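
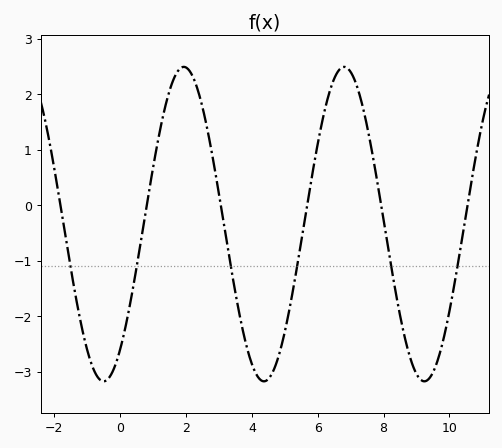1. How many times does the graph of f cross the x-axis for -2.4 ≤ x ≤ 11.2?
6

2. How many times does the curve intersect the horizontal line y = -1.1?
6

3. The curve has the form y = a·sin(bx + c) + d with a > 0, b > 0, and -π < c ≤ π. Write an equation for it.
y = 2.83sin(1.3x - 0.92) - 0.34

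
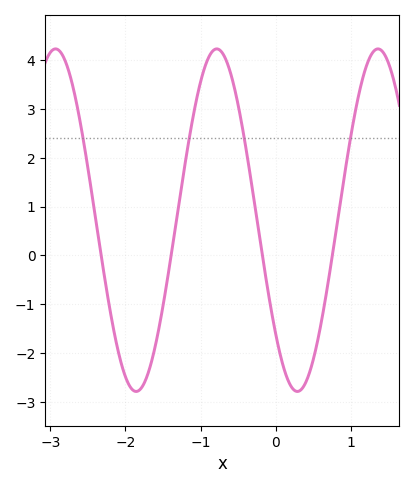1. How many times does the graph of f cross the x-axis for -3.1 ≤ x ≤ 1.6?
4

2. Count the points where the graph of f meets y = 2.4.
4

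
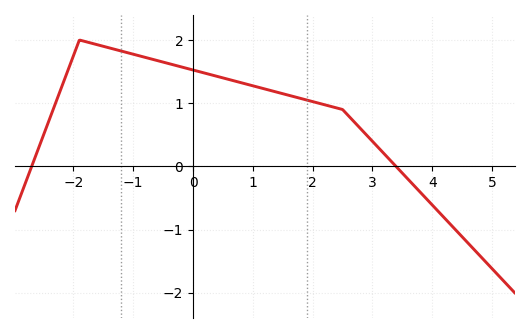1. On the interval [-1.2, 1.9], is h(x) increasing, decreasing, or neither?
decreasing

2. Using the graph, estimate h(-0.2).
1.57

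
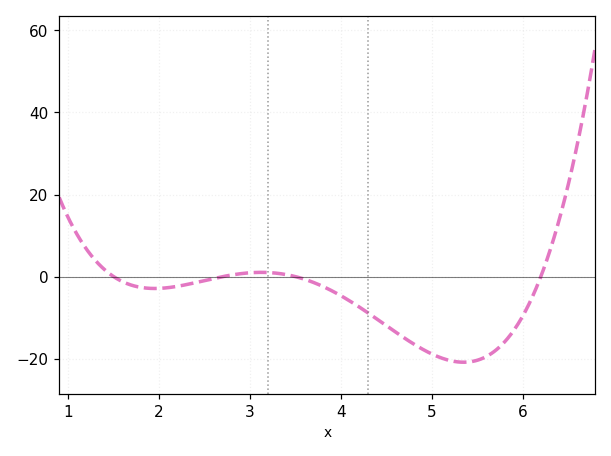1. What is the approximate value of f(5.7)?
-18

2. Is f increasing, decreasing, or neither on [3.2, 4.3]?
decreasing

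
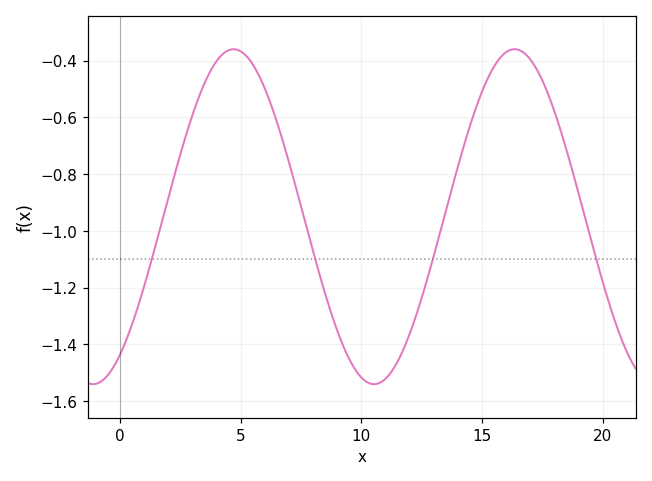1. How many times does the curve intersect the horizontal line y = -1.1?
4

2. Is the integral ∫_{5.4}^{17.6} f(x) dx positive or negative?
negative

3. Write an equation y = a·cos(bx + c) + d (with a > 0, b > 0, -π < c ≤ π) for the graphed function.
y = 0.59cos(0.54x - 2.5) - 0.95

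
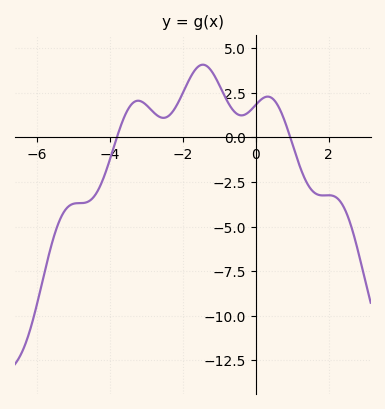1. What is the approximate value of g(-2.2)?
1.7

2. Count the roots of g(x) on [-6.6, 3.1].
2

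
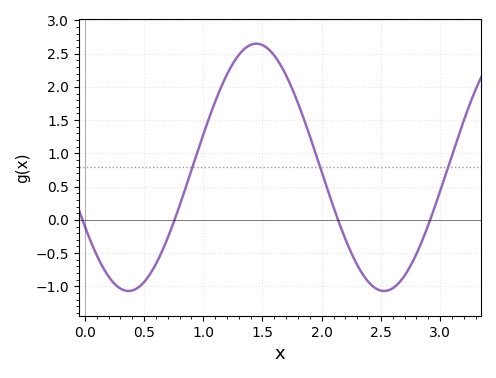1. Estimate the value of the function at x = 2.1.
0.2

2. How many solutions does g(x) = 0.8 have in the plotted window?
3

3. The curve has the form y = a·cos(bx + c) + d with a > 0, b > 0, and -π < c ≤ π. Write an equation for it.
y = 1.86cos(2.9x + 2.1) + 0.79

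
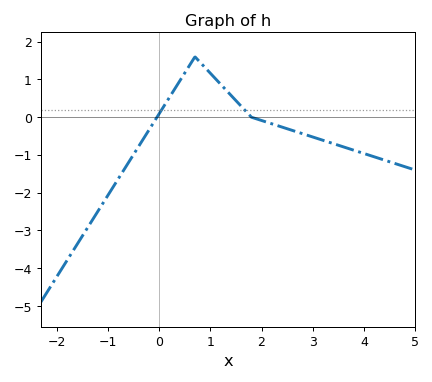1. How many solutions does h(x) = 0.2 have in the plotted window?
2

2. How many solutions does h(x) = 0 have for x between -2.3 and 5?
2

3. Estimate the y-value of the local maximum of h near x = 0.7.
1.6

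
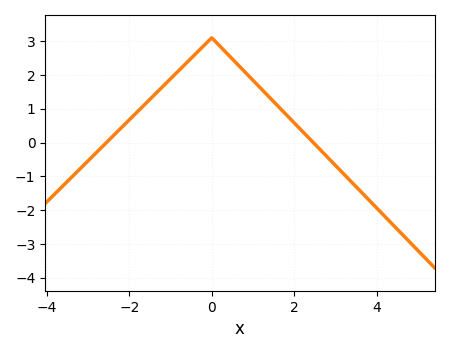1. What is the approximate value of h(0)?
3.1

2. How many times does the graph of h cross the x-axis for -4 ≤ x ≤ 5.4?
2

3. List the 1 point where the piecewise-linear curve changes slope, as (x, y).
(0, 3.1)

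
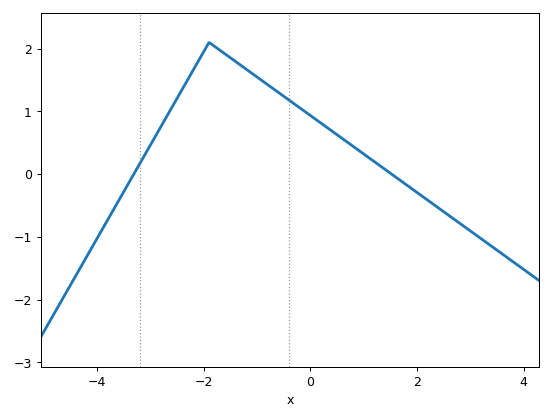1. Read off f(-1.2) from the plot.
1.67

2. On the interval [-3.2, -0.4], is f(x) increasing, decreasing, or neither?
neither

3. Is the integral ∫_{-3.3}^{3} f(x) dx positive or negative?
positive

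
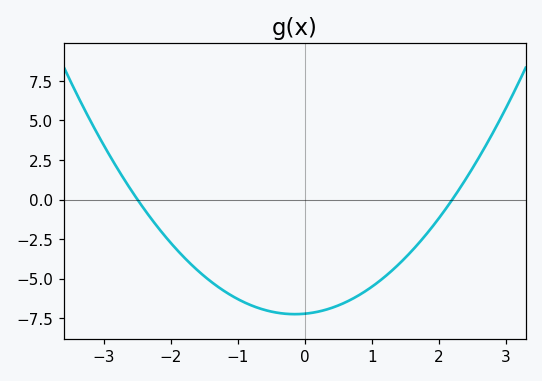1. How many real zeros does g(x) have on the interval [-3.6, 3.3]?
2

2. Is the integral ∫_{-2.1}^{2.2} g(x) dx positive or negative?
negative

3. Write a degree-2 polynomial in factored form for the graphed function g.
y = 1.31(x + 2.5)(x - 2.2)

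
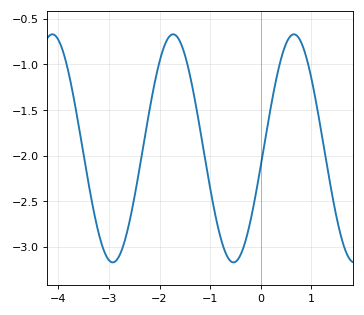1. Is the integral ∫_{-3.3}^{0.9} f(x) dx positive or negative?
negative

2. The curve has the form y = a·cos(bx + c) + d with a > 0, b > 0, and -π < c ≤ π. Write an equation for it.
y = 1.25cos(2.6x - 1.7) - 1.92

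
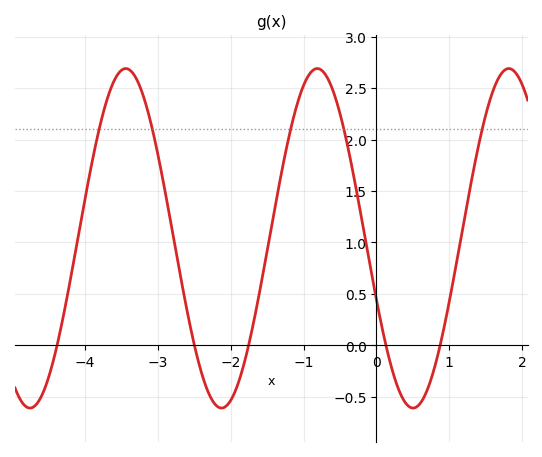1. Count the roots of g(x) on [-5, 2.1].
5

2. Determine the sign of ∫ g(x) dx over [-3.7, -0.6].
positive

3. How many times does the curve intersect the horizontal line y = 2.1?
5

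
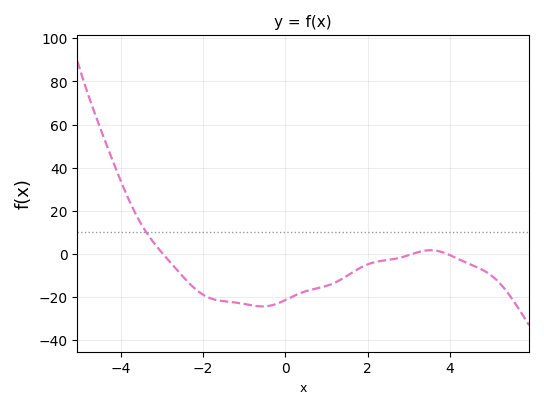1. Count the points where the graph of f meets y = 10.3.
1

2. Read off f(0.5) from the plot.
-17.3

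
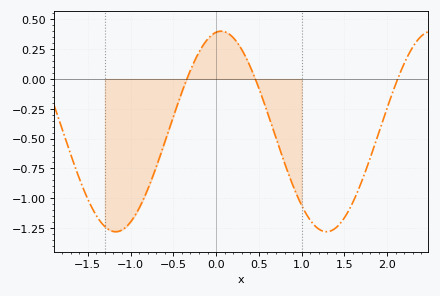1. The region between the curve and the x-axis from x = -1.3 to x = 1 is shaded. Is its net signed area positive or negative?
negative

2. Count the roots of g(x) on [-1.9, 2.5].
3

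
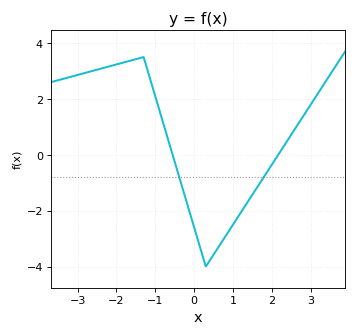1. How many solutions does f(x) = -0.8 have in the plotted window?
2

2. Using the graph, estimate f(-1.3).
3.5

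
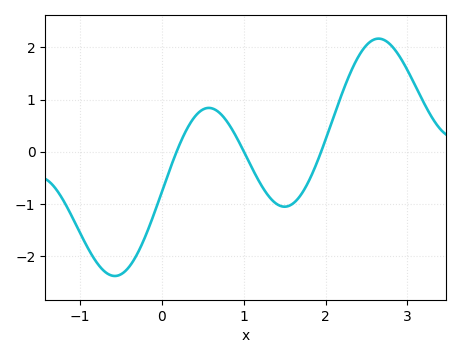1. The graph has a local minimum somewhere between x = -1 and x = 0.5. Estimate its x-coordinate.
-0.573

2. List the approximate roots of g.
0.18, 1, 1.95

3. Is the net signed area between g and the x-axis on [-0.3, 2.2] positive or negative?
negative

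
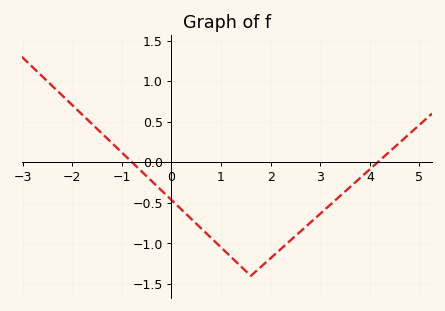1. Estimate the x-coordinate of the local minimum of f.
1.6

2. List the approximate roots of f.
-0.795, 4.16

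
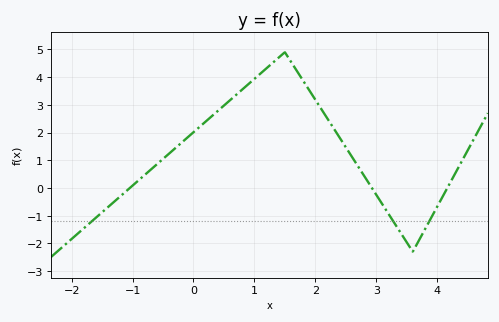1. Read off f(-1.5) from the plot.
-0.876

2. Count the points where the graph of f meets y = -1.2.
3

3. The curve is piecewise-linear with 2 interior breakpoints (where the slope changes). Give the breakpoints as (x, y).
(1.5, 4.9); (3.6, -2.3)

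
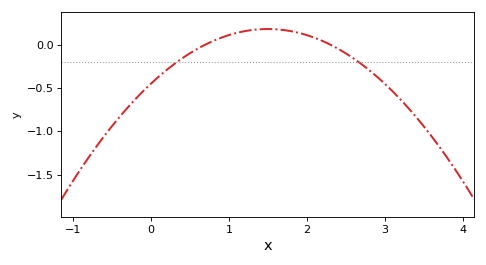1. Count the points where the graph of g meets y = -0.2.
2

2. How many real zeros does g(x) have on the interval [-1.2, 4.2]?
2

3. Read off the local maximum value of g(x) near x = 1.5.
0.179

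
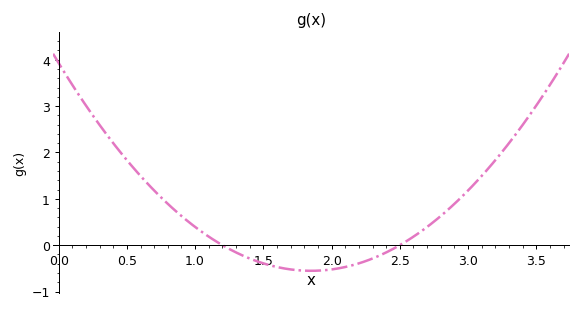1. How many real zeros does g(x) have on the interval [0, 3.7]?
2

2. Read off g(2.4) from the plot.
-0.157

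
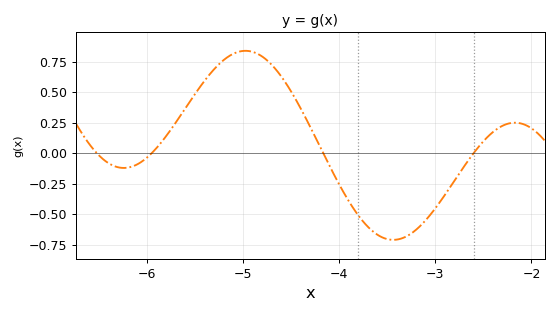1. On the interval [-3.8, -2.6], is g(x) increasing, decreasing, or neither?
neither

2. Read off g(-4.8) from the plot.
0.8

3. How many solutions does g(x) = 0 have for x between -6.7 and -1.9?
4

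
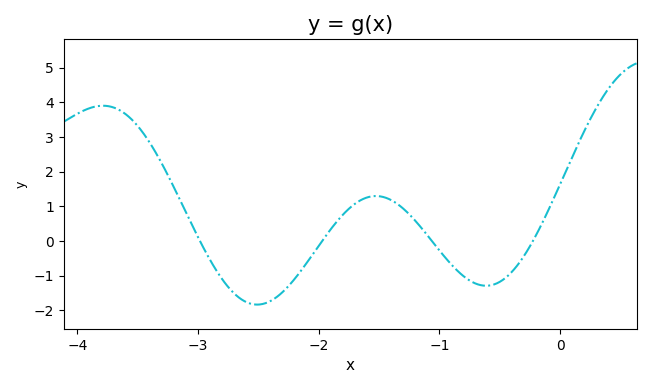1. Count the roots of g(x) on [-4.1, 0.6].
4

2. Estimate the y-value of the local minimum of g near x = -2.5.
-1.84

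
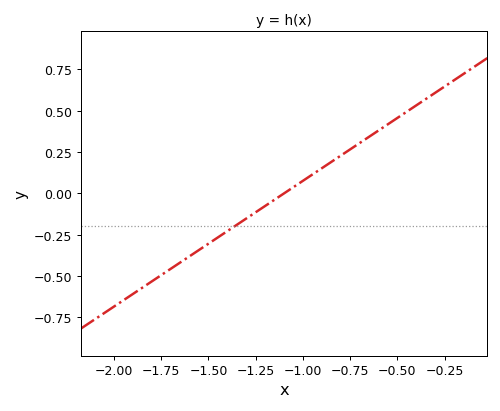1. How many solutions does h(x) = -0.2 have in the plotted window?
1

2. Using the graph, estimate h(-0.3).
0.6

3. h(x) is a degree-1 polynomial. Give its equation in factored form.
y = 0.76(x + 1.1)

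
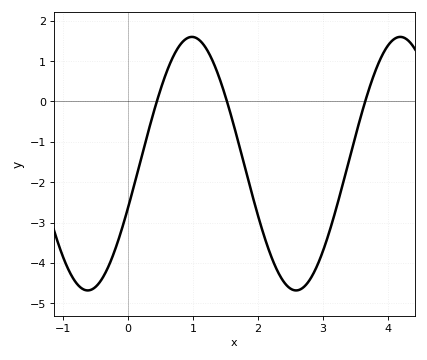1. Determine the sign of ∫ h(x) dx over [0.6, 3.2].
negative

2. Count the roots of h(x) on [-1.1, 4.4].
3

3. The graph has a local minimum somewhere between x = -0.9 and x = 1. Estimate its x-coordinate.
-0.6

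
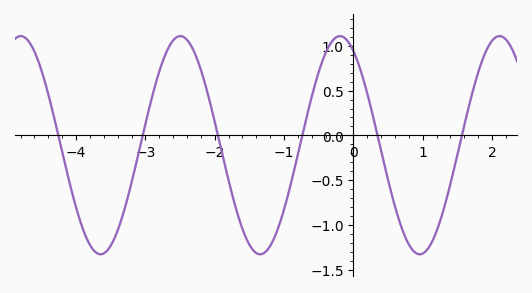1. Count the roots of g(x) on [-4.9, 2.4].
6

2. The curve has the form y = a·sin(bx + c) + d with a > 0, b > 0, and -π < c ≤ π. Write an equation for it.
y = 1.22sin(2.73x + 2.1) - 0.11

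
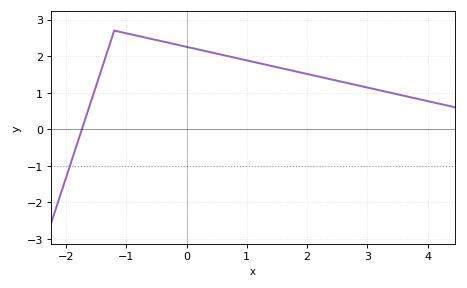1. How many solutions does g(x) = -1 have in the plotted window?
1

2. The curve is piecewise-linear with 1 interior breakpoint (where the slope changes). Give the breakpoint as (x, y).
(-1.2, 2.7)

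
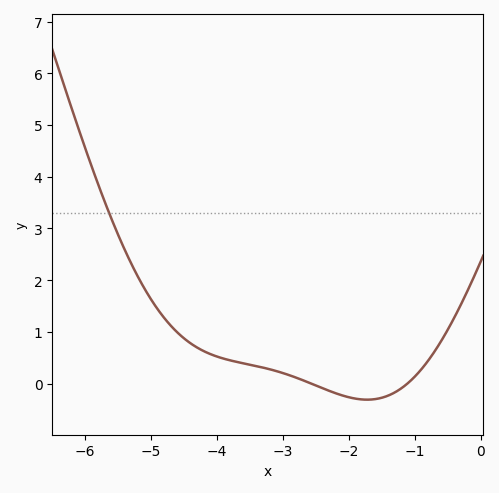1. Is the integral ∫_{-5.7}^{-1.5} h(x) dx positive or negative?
positive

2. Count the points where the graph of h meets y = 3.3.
1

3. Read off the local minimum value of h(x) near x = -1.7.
-0.3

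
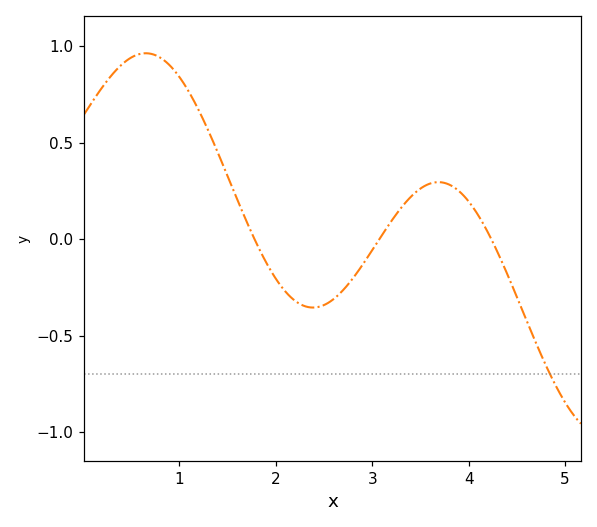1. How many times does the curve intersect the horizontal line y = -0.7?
1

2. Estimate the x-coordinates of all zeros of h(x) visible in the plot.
1.78, 3.07, 4.23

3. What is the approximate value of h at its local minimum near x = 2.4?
-0.355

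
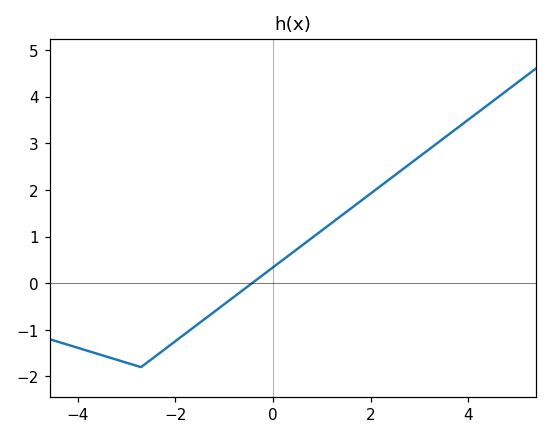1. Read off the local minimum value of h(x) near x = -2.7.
-1.8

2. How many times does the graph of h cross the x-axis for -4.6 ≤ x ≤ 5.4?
1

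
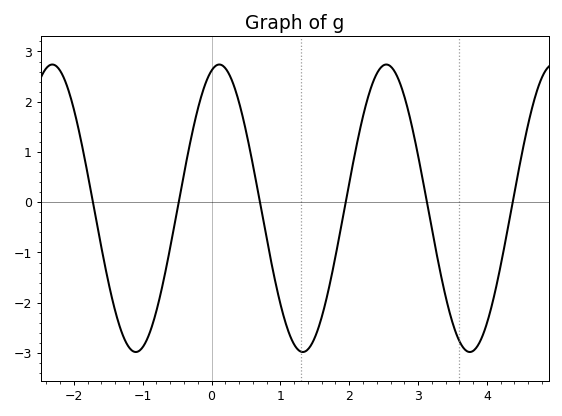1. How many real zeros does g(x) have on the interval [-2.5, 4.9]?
6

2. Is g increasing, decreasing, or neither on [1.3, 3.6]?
neither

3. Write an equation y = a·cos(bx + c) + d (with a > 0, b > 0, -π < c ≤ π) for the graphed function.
y = 2.86cos(2.6x - 0.29) - 0.12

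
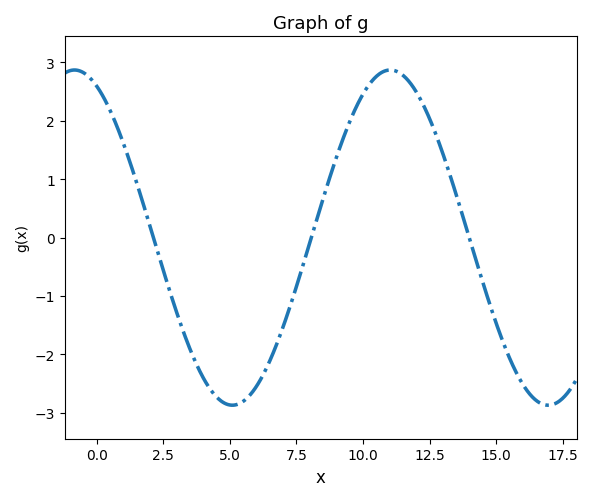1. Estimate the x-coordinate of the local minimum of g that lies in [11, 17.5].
17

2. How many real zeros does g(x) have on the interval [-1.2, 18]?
3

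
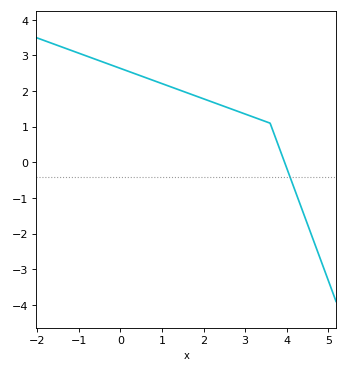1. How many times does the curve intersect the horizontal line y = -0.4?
1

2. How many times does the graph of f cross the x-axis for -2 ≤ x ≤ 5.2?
1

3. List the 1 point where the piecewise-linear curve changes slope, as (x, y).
(3.6, 1.1)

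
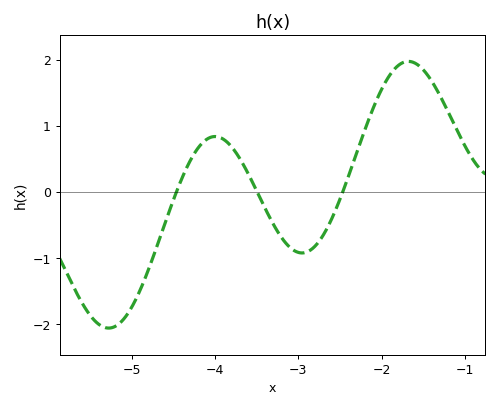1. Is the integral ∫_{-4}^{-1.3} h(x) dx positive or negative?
positive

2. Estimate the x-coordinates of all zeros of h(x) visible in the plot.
-4.5, -3.5, -2.5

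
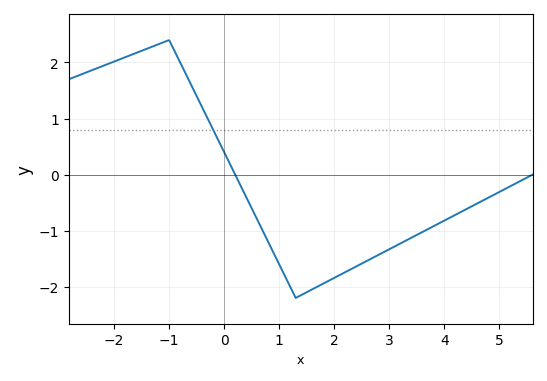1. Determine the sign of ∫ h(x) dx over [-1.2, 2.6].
negative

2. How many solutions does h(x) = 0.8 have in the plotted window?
1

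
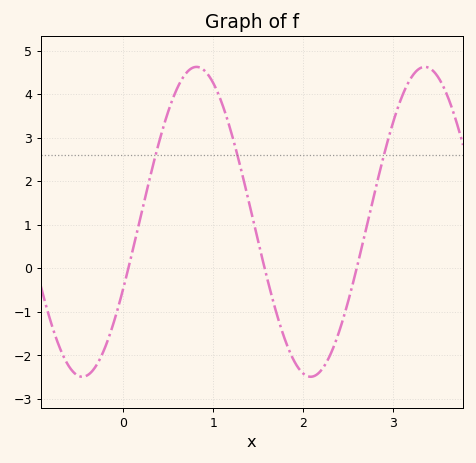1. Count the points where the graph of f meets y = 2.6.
3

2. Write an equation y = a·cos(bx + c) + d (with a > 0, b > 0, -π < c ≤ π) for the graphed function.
y = 3.56cos(2.5x - 2) + 1.07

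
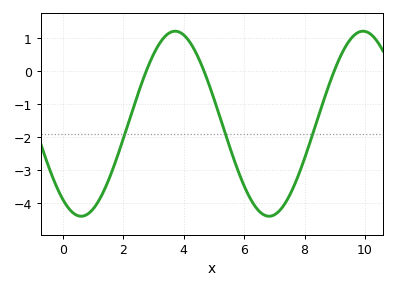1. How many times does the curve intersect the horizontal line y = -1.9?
3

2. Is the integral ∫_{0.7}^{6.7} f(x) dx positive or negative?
negative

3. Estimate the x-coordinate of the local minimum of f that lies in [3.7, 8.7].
6.8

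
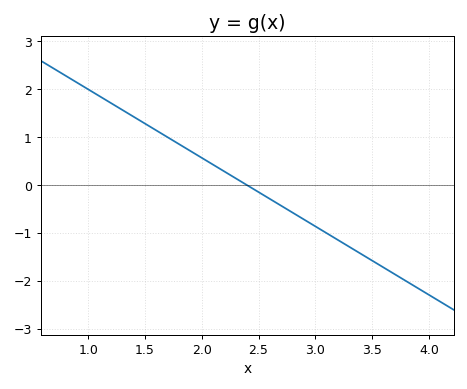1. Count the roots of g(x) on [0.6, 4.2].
1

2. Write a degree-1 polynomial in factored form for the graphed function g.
y = -1.43(x - 2.4)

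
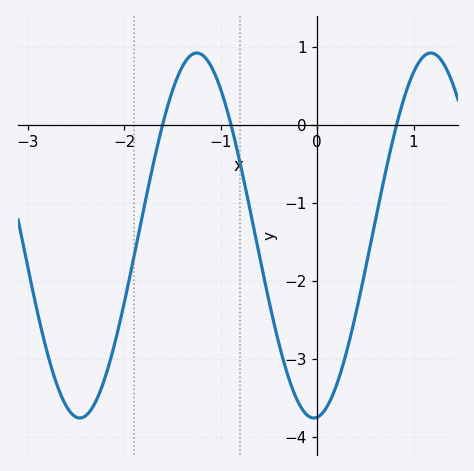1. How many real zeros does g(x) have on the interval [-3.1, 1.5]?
3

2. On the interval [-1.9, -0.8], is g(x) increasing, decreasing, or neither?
neither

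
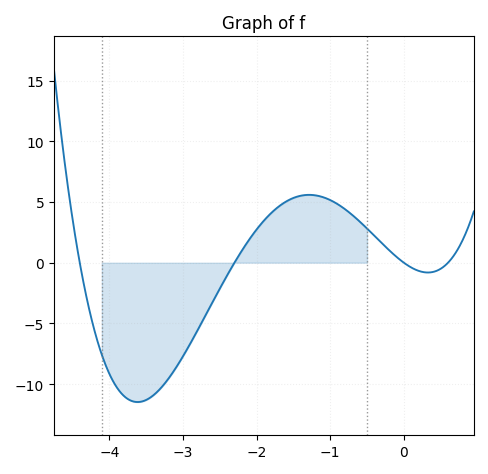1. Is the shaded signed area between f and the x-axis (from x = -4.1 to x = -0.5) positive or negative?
negative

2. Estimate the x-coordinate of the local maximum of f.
-1.3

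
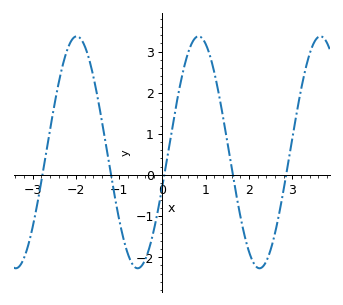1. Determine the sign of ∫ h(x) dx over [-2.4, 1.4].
positive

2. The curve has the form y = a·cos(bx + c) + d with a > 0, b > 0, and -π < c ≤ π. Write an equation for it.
y = 2.82cos(2.2x - 1.9) + 0.55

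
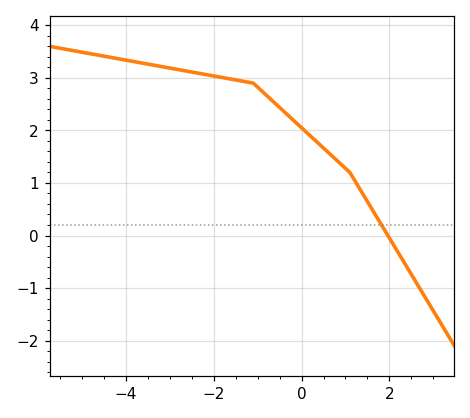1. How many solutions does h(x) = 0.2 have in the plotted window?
1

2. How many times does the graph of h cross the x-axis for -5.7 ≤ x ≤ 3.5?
1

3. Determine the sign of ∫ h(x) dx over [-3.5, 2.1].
positive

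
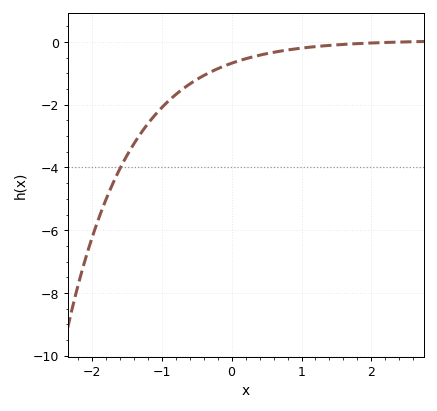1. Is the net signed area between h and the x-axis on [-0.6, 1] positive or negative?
negative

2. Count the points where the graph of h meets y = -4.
1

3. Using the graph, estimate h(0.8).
-0.2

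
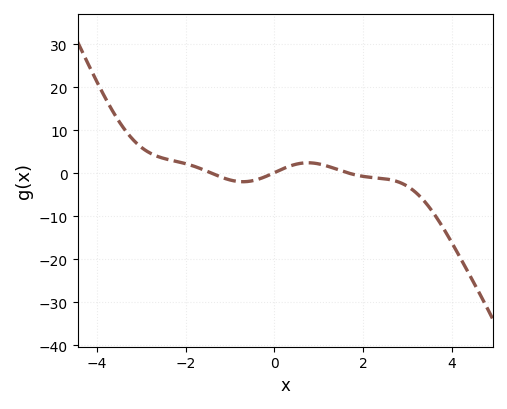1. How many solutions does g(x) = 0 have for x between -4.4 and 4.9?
3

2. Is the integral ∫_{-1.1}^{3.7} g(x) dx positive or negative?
negative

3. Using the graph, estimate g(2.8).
-2.06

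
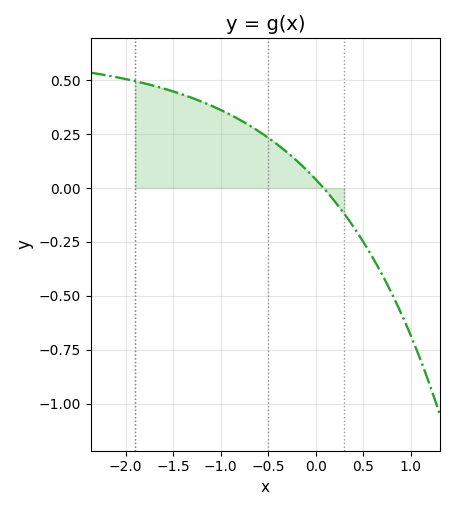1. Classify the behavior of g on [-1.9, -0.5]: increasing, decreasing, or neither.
decreasing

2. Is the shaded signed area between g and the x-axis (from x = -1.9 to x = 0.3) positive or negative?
positive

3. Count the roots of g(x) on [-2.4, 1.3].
1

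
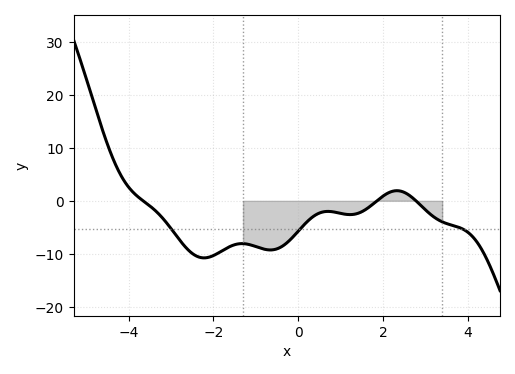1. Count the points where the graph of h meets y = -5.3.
3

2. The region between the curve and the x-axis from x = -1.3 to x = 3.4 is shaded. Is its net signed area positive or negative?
negative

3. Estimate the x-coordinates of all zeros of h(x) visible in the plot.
-3.6, 1.8, 2.8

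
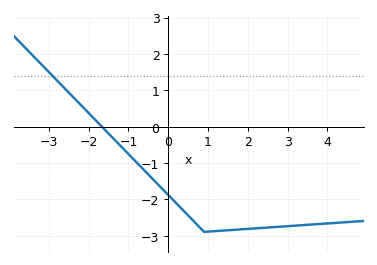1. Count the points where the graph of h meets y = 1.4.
1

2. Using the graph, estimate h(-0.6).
-1.21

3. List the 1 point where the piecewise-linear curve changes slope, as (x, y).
(0.9, -2.9)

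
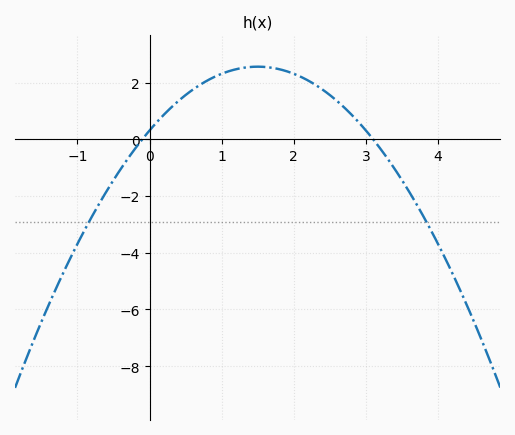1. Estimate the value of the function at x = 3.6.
-1.8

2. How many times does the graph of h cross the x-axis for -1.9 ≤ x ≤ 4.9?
2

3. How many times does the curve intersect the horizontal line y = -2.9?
2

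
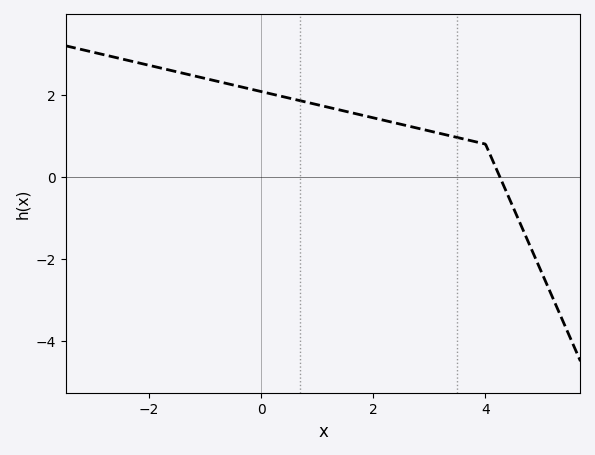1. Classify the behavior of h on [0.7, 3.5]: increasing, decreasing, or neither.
decreasing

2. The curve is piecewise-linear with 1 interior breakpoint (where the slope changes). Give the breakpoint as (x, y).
(4, 0.8)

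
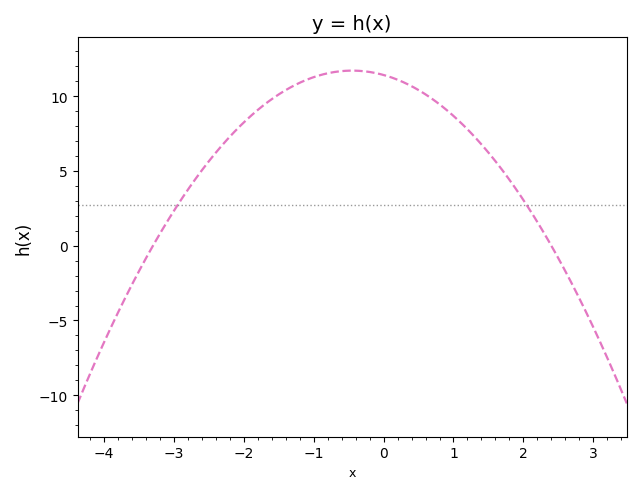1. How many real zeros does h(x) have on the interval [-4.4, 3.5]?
2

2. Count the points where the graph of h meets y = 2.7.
2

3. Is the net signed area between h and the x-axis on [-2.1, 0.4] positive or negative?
positive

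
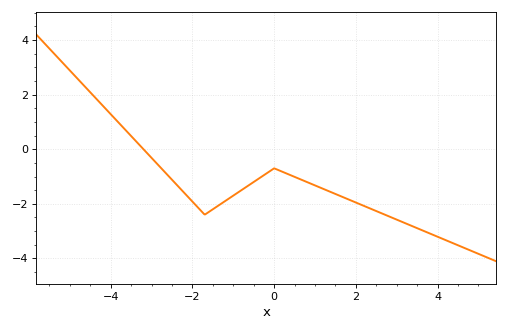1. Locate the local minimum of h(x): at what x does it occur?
-1.6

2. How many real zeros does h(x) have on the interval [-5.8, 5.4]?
1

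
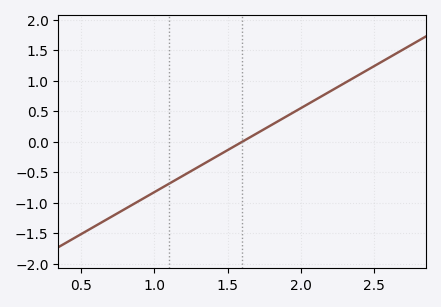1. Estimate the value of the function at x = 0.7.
-1.24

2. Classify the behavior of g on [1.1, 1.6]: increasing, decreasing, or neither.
increasing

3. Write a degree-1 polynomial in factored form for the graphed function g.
y = 1.38(x - 1.6)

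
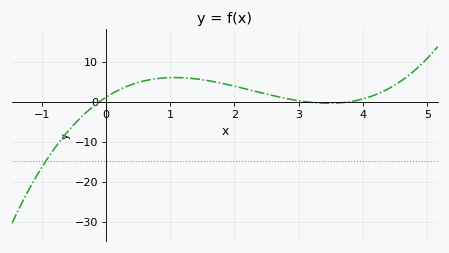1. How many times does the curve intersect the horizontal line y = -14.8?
1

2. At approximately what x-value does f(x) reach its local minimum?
3.47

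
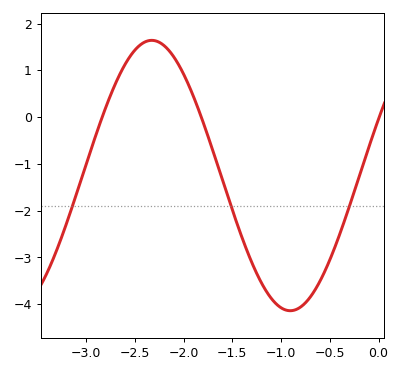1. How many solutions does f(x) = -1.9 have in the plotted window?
3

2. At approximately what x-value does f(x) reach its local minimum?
-0.9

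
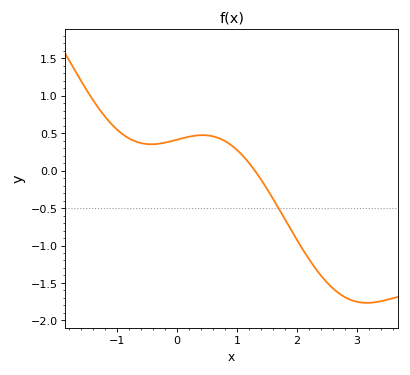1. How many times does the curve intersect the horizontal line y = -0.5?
1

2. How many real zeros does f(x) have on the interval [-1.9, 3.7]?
1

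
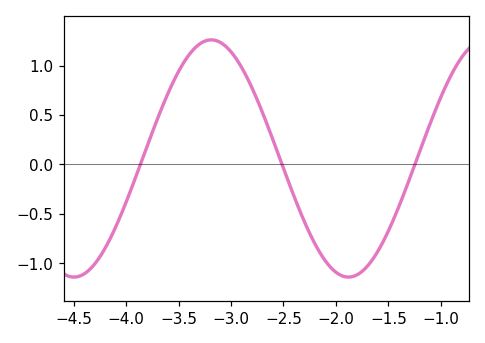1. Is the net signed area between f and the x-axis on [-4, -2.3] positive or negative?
positive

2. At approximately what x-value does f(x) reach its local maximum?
-3.19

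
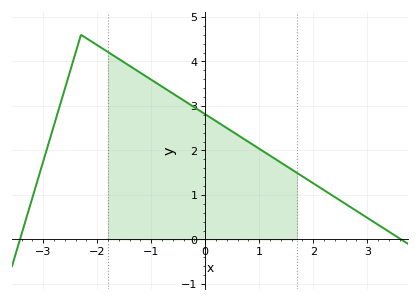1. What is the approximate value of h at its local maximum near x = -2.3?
4.6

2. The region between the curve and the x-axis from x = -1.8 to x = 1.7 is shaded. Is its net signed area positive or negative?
positive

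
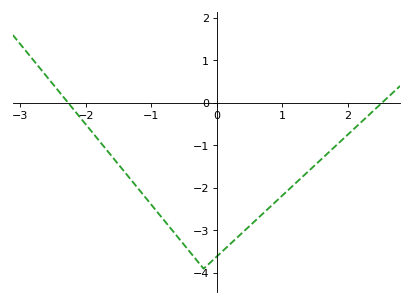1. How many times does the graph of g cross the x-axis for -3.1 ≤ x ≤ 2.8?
2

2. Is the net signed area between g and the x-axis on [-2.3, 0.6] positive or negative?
negative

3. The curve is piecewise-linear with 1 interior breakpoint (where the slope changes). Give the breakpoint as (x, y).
(-0.2, -3.9)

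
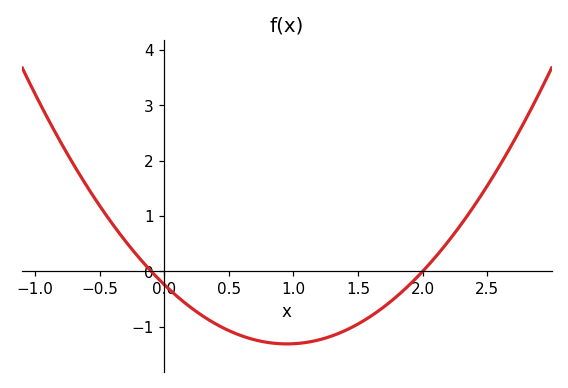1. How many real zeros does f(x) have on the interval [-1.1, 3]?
2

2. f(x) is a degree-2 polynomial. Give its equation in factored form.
y = 1.19(x + 0.1)(x - 2)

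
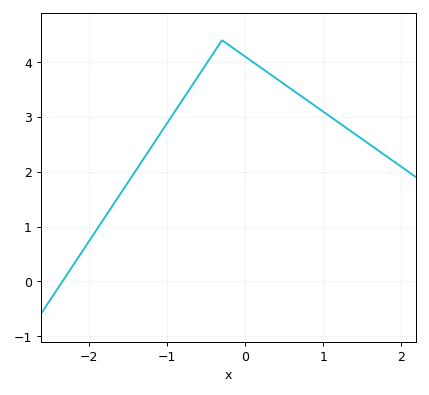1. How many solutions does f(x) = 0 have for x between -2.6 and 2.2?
1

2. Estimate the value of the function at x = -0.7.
3.54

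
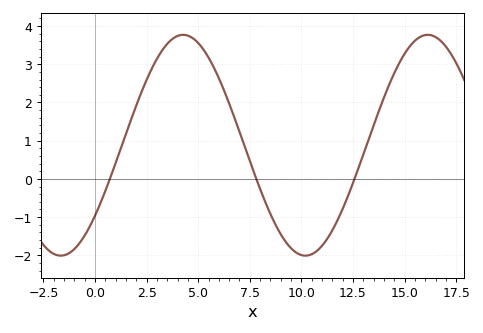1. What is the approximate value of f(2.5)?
2.6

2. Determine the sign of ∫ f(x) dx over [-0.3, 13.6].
positive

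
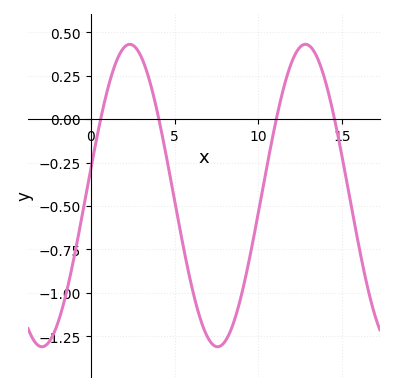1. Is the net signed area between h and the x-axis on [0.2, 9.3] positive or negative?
negative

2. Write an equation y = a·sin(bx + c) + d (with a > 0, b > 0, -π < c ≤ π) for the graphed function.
y = 0.87sin(0.6x + 0.17) - 0.44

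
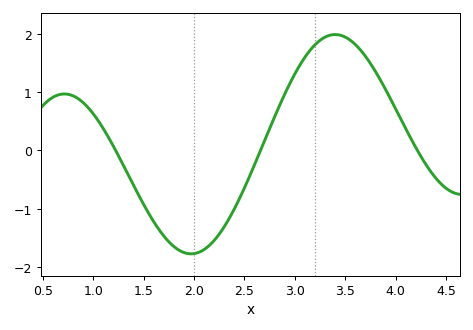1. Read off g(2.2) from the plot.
-1.5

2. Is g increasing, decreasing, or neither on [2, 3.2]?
increasing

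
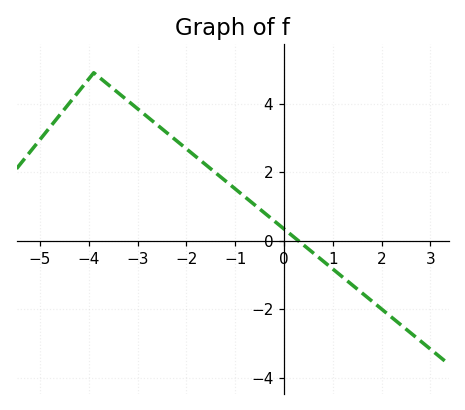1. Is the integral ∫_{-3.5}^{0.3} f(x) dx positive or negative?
positive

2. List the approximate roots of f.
0.297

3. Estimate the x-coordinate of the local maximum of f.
-3.9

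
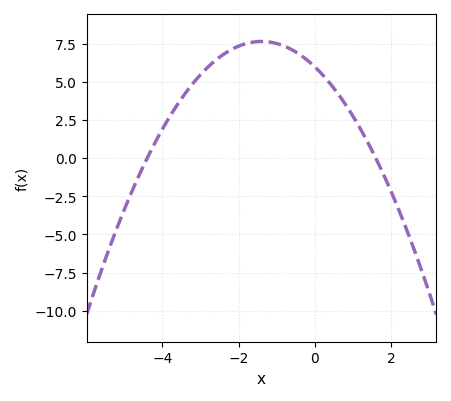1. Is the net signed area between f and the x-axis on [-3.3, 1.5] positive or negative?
positive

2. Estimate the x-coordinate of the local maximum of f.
-1.4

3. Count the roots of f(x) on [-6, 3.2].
2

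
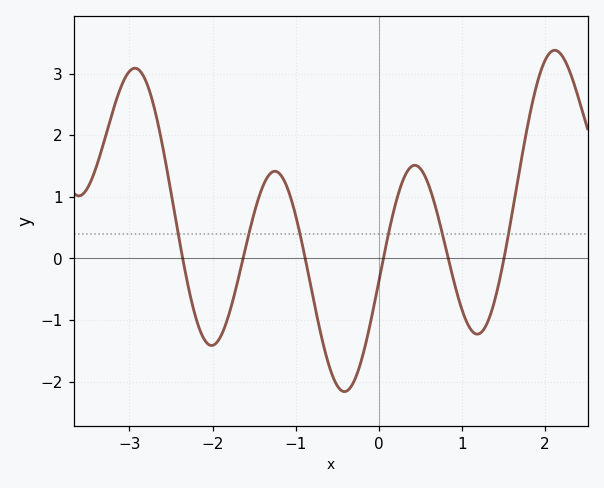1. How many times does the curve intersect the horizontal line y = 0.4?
6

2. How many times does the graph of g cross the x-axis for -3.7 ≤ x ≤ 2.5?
6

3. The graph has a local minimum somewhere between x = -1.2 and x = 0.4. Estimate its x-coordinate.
-0.412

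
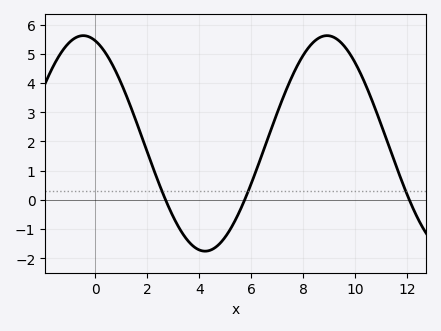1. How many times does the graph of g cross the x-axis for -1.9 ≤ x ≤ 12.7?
3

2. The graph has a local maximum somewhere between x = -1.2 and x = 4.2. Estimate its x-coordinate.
-0.4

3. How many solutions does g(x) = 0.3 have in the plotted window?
3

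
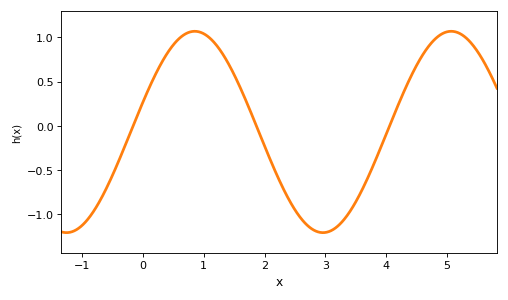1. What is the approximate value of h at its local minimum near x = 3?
-1.2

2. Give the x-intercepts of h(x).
-0.2, 1.9, 4.1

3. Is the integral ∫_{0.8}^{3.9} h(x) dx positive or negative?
negative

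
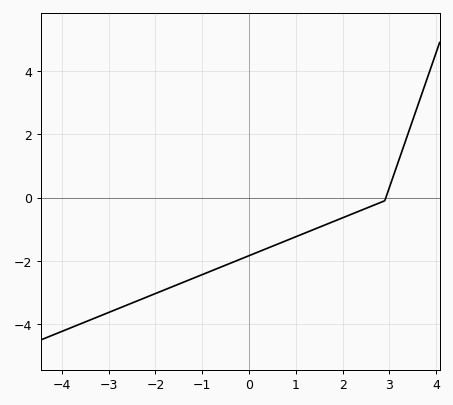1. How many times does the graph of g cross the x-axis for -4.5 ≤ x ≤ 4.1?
1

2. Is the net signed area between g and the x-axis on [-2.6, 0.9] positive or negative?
negative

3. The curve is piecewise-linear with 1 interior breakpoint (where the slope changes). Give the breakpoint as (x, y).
(2.9, -0.1)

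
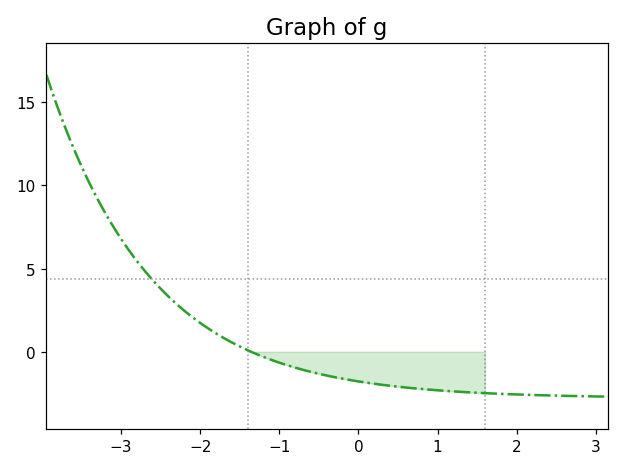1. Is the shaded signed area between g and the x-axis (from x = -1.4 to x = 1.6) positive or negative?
negative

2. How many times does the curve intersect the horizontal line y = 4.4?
1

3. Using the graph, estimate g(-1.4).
0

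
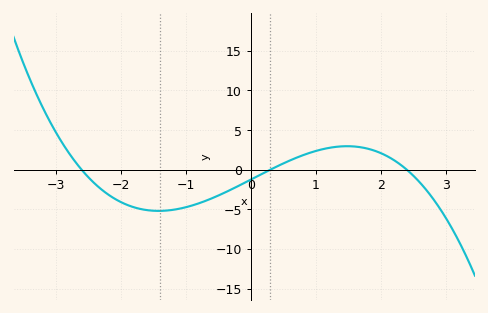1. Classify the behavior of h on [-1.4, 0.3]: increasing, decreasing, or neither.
increasing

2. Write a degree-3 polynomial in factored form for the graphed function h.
y = -0.67(x + 2.6)(x - 0.3)(x - 2.4)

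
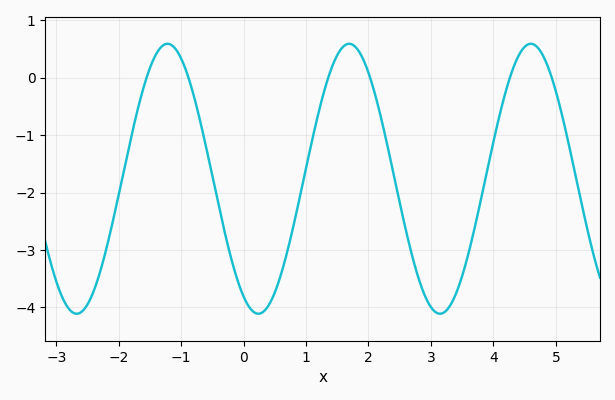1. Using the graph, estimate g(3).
-4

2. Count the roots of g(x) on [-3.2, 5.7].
6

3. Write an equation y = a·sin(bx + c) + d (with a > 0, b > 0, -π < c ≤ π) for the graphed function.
y = 2.35sin(2.16x - 2.08) - 1.76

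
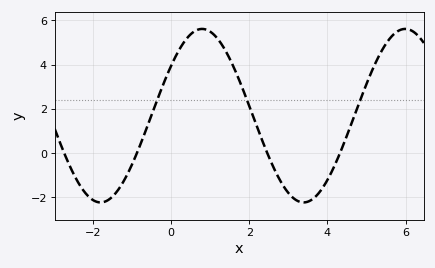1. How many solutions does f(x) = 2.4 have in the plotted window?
3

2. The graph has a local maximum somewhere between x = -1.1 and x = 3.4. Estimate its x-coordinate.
0.797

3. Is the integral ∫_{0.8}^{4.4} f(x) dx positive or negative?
positive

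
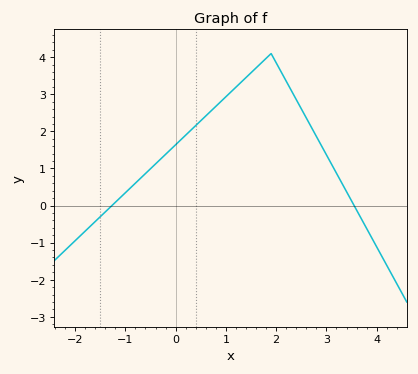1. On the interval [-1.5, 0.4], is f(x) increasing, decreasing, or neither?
increasing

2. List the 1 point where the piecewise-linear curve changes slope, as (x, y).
(1.9, 4.1)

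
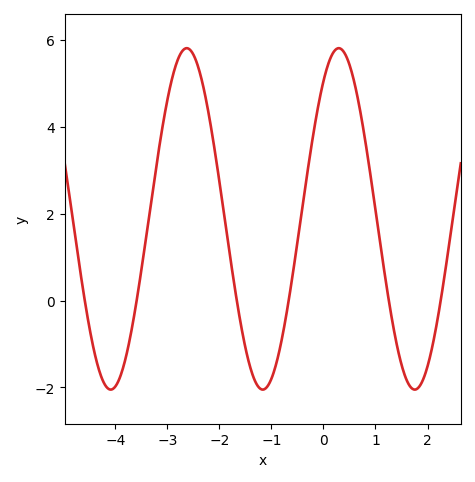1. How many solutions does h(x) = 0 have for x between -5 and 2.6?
6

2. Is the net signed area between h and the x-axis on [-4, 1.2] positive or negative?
positive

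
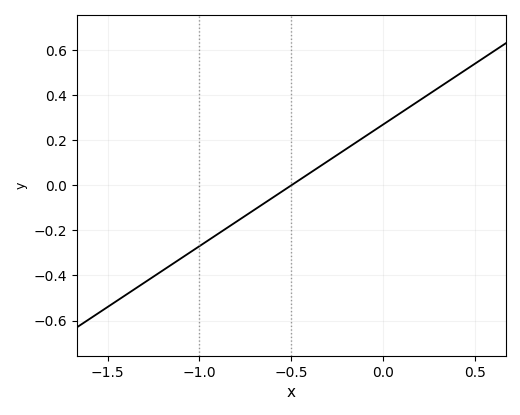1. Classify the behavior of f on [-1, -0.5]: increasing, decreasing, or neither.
increasing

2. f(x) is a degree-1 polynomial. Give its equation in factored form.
y = 0.54(x + 0.5)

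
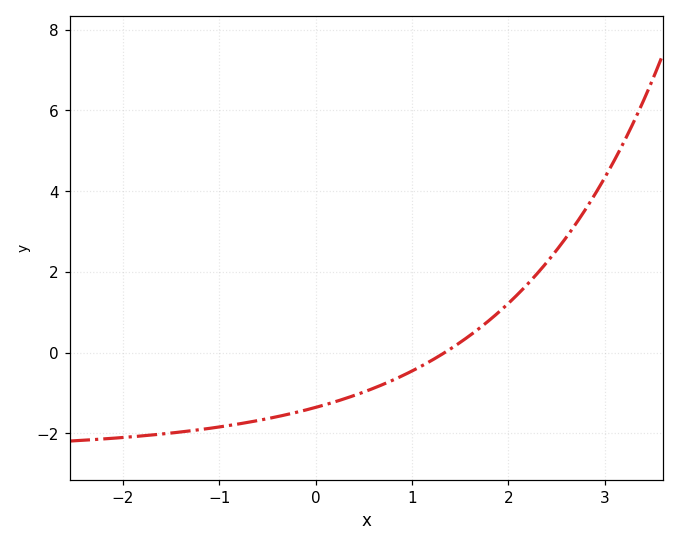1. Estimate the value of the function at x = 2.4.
2.2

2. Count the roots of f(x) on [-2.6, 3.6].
1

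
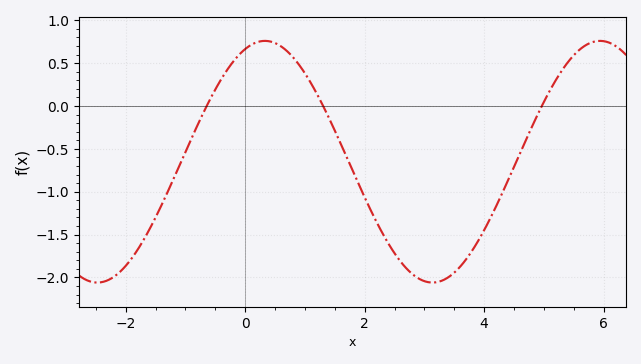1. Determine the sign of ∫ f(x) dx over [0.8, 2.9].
negative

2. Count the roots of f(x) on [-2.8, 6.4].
3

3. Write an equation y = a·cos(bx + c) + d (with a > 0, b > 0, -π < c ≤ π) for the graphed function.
y = 1.41cos(1.12x - 0.37) - 0.65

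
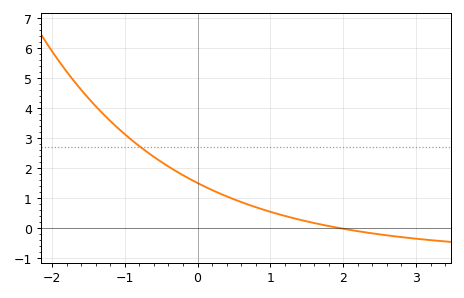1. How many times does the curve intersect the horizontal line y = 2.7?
1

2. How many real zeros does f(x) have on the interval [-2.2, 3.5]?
1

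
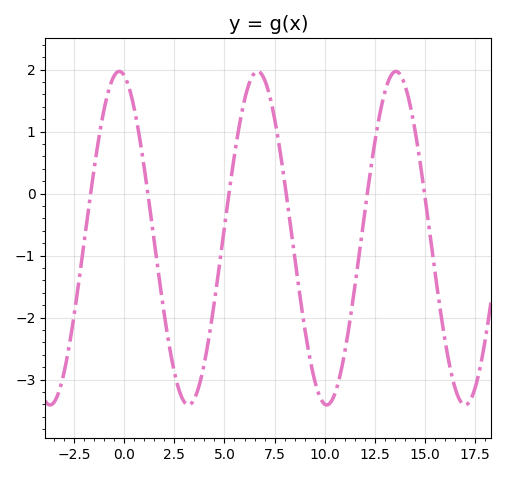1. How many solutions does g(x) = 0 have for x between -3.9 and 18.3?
6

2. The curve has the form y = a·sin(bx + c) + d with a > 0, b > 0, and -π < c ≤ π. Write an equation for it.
y = 2.69sin(0.91x + 1.8) - 0.72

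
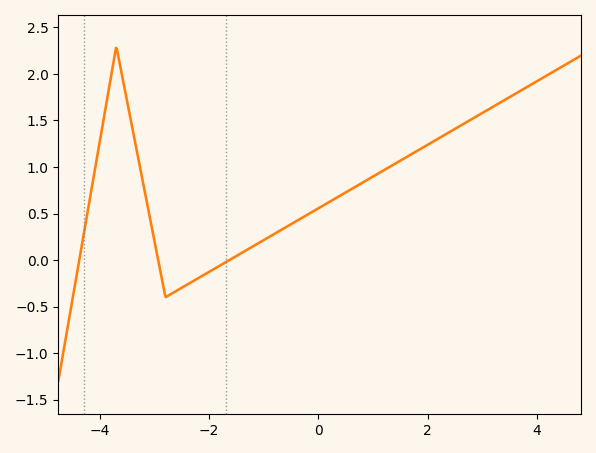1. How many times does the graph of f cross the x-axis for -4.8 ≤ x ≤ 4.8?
3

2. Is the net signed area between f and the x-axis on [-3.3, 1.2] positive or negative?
positive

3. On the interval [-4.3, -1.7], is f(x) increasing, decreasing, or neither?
neither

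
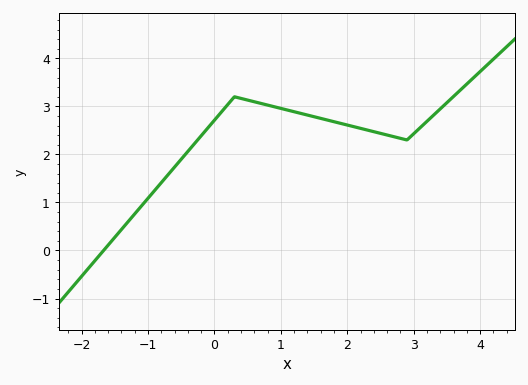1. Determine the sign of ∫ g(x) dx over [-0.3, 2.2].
positive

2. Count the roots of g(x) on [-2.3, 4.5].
1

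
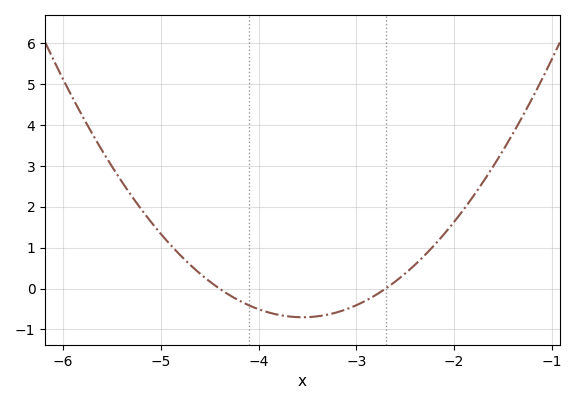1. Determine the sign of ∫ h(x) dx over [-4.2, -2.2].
negative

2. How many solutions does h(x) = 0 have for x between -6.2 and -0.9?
2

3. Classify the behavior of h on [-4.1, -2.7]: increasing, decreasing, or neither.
neither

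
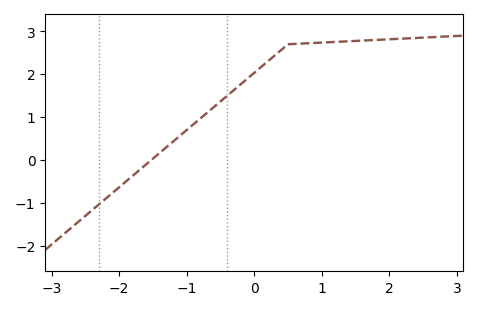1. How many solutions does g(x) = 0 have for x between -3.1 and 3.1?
1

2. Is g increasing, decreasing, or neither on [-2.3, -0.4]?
increasing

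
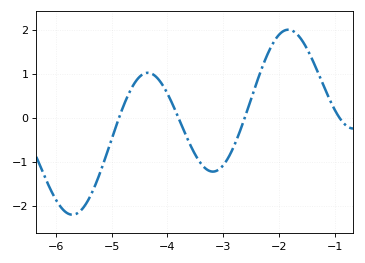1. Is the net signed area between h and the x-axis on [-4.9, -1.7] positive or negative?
positive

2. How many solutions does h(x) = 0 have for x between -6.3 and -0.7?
4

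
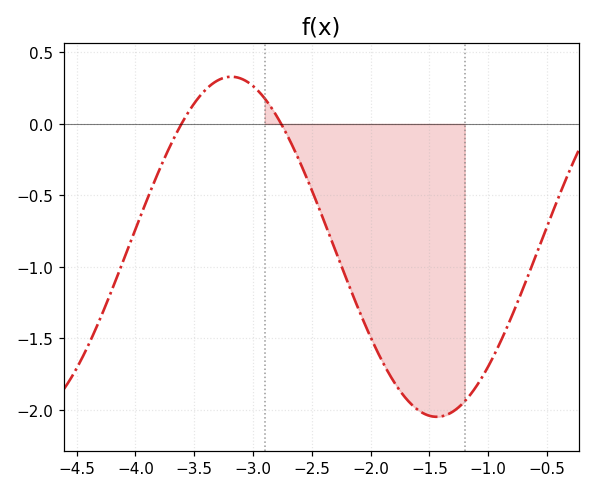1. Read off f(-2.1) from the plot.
-1.3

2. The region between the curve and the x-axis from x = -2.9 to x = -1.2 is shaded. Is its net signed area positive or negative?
negative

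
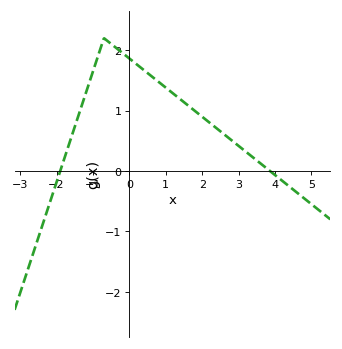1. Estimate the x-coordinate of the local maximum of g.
-0.6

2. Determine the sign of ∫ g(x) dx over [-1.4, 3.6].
positive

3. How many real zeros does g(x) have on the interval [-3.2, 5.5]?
2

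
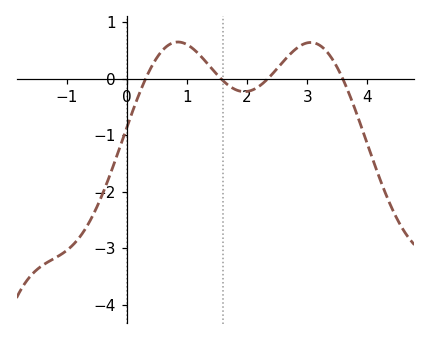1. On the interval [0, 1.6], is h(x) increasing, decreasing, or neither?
neither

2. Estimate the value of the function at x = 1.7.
-0.122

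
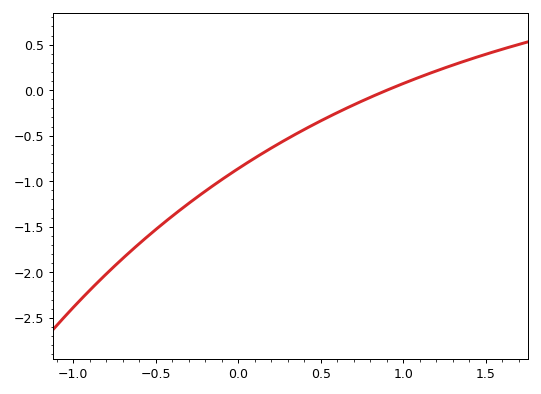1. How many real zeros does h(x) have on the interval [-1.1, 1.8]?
1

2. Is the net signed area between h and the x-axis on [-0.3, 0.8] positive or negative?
negative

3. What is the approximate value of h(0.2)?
-0.65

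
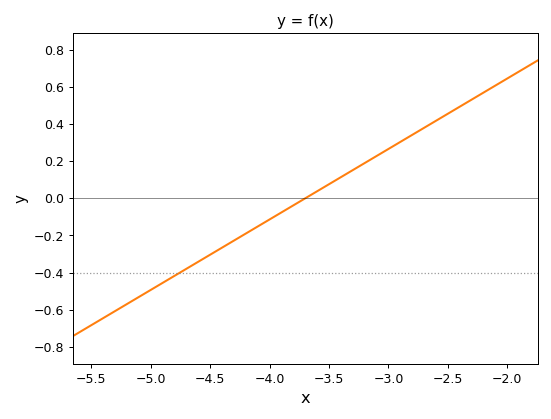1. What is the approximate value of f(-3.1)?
0.22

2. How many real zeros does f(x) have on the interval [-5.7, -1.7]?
1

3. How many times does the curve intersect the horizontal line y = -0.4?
1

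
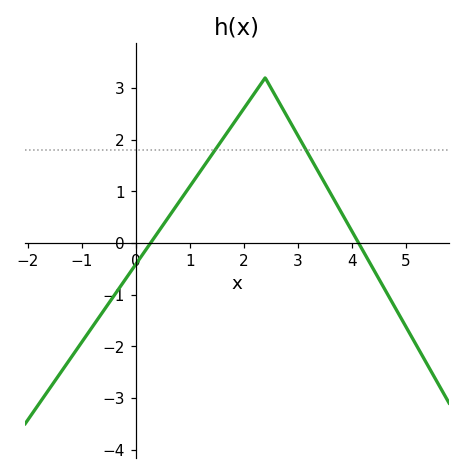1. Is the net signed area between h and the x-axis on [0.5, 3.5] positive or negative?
positive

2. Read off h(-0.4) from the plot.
-1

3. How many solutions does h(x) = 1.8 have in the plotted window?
2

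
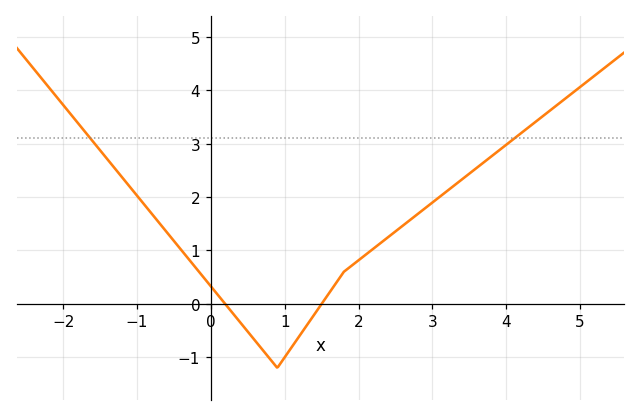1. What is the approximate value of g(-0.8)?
1.7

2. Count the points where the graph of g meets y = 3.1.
2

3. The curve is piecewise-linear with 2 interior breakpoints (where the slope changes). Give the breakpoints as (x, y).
(0.9, -1.2); (1.8, 0.6)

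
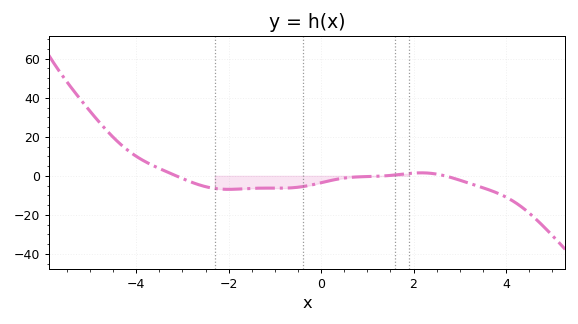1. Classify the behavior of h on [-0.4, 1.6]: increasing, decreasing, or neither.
increasing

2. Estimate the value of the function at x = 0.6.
0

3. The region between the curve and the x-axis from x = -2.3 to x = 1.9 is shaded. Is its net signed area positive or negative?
negative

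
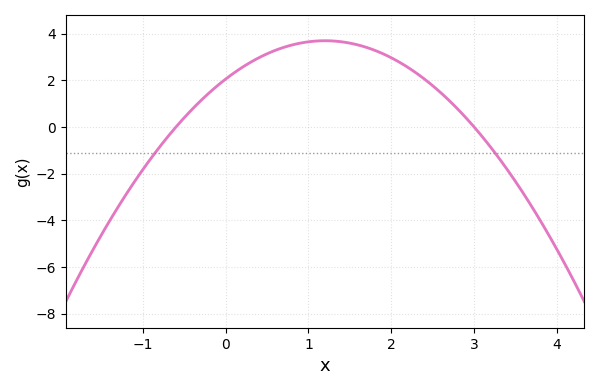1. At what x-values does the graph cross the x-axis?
-0.6, 3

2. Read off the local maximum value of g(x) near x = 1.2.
3.6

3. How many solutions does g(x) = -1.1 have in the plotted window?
2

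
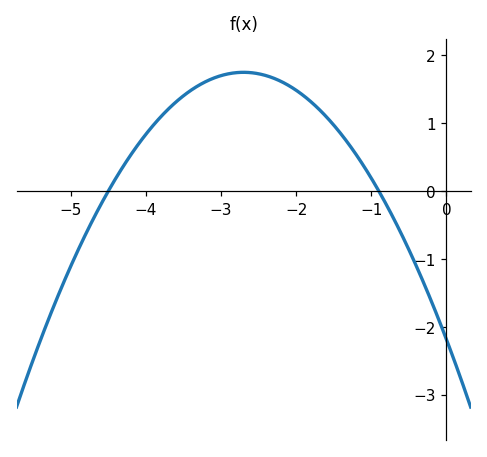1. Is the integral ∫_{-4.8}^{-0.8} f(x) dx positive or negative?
positive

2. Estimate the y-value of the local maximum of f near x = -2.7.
1.75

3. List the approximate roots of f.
-4.5, -0.9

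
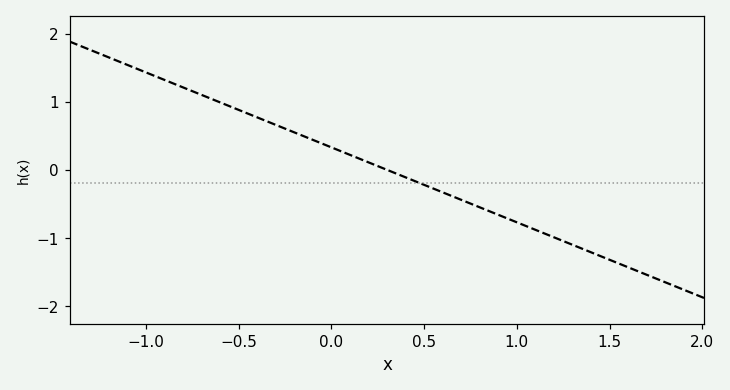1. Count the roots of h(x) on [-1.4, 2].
1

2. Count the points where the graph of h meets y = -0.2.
1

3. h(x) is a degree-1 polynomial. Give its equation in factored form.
y = -1.1(x - 0.3)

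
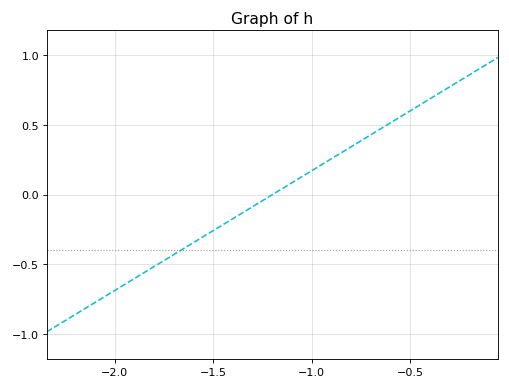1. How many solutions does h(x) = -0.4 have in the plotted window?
1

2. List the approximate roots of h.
-1.2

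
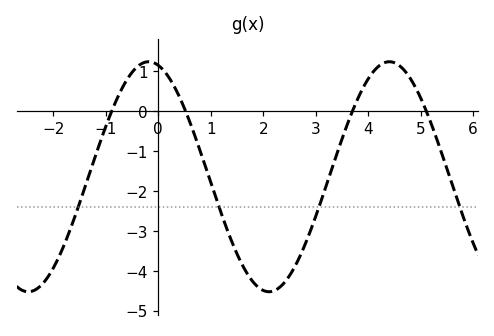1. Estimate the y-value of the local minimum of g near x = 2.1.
-4.5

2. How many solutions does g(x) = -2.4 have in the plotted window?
4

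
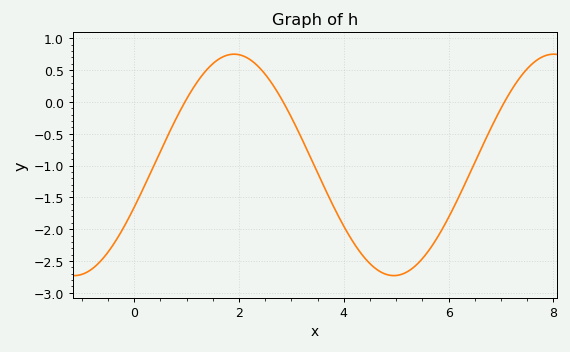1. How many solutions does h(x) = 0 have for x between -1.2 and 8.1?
3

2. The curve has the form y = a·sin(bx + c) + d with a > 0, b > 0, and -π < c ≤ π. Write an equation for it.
y = 1.74sin(1.03x - 0.392) - 0.99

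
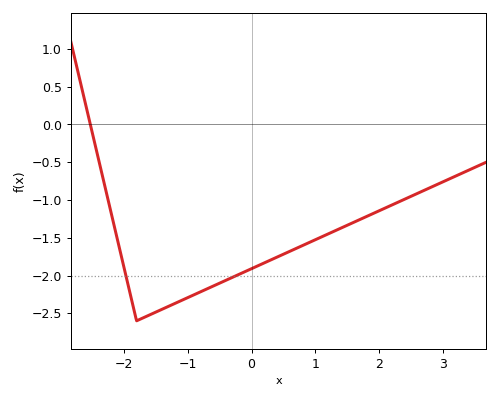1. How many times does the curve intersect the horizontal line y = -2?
2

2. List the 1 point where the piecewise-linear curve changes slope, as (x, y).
(-1.8, -2.6)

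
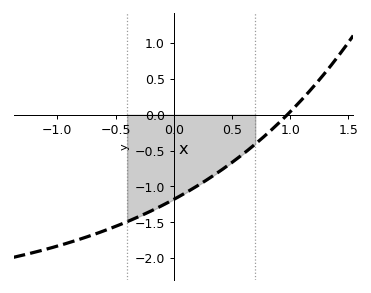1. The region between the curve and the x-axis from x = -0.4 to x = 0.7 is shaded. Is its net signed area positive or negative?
negative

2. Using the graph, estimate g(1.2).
0.4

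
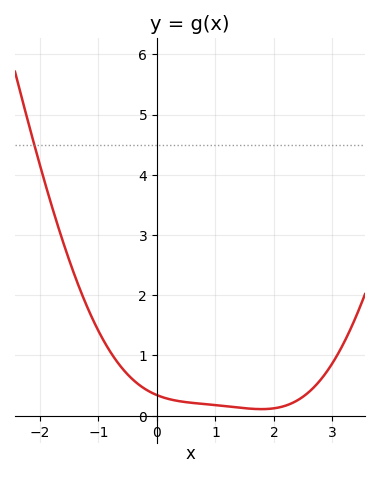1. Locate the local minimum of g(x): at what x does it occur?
1.8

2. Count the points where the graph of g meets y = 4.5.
1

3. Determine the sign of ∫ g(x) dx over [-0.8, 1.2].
positive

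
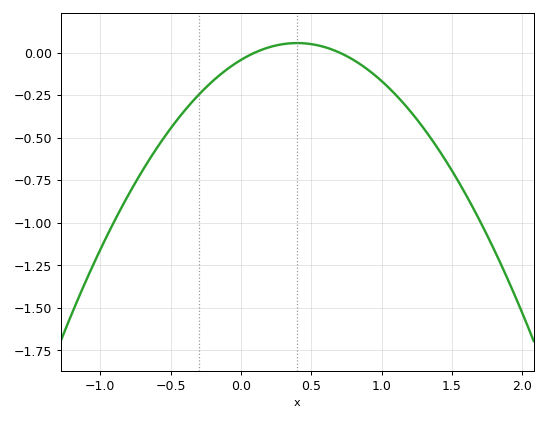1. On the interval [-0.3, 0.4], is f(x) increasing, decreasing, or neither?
increasing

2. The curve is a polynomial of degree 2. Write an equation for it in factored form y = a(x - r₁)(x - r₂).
y = -0.62(x - 0.1)(x - 0.7)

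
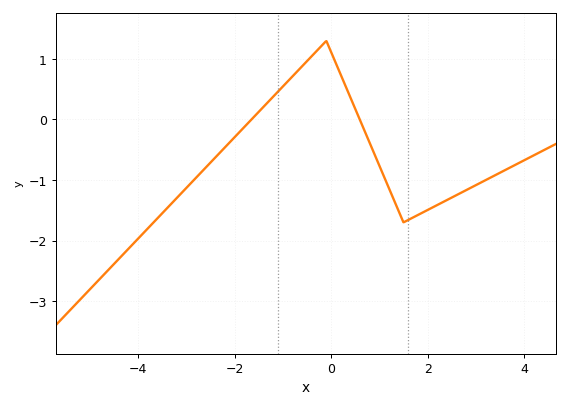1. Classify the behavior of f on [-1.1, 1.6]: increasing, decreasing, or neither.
neither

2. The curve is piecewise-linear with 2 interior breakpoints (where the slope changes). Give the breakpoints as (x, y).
(-0.1, 1.3); (1.5, -1.7)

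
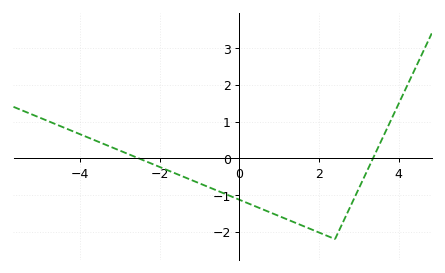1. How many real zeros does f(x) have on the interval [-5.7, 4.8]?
2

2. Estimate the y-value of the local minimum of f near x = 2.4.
-2.2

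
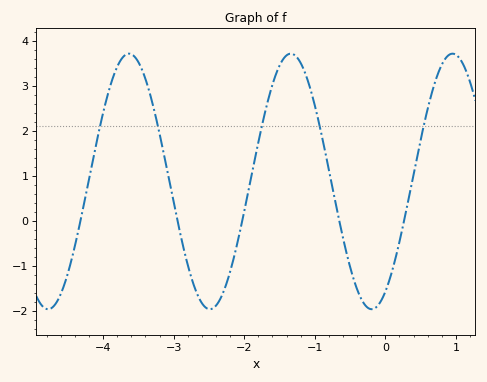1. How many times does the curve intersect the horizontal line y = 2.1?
5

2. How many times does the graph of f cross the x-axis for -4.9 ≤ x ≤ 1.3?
5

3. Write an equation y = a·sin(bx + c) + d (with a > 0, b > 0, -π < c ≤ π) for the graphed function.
y = 2.84sin(2.7x - 1) + 0.87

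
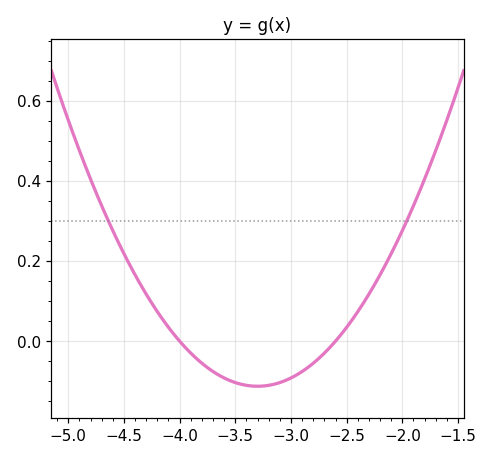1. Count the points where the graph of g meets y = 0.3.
2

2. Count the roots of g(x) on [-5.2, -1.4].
2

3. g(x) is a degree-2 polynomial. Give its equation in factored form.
y = 0.23(x + 4)(x + 2.6)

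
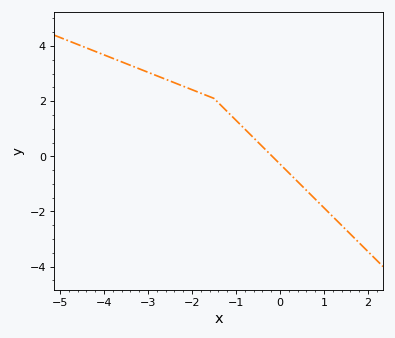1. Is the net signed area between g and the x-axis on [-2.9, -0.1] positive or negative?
positive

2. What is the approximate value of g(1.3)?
-2.34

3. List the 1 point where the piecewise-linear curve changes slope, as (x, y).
(-1.5, 2.1)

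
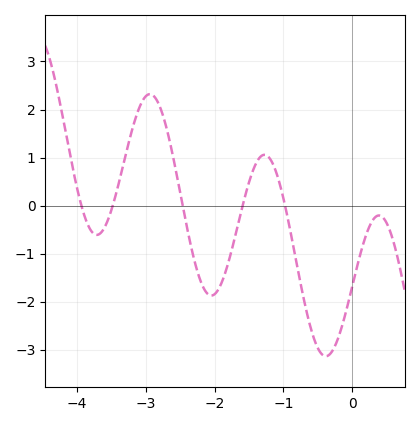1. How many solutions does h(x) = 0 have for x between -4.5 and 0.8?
5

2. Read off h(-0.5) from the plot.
-2.97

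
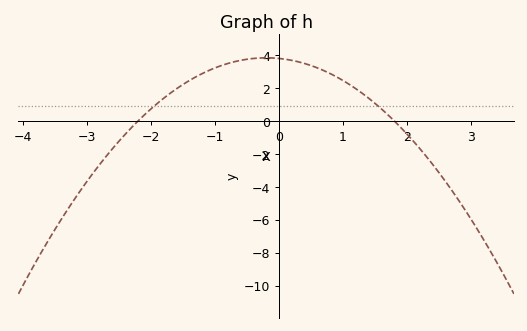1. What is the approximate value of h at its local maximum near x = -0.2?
3.84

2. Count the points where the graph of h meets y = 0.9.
2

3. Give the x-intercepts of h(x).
-2.2, 1.8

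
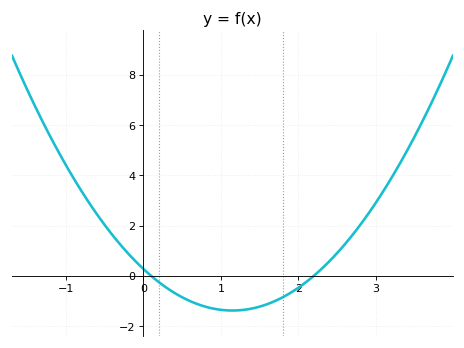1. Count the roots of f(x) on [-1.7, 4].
2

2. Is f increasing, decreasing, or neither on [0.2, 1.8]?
neither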